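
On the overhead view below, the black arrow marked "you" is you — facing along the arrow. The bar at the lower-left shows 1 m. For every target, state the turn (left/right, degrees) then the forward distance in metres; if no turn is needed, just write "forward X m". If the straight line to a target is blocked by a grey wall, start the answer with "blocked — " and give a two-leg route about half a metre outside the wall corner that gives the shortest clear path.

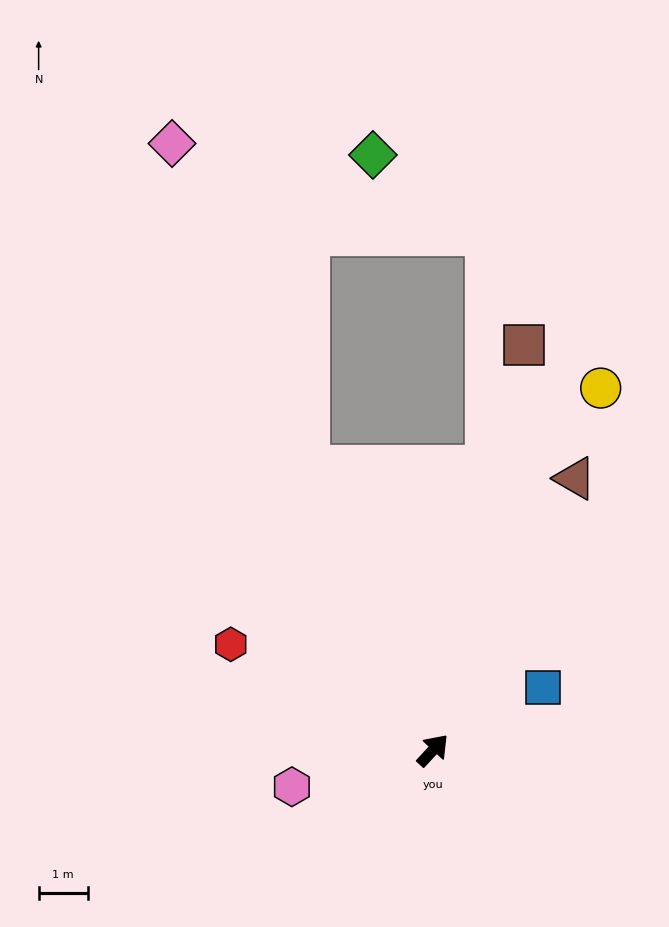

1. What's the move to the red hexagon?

turn left 105°, forward 4.6 m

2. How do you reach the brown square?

turn left 30°, forward 8.4 m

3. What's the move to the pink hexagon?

turn left 147°, forward 3.0 m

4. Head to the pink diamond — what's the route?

turn left 66°, forward 13.4 m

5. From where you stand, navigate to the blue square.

turn right 18°, forward 2.6 m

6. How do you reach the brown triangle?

turn left 15°, forward 6.2 m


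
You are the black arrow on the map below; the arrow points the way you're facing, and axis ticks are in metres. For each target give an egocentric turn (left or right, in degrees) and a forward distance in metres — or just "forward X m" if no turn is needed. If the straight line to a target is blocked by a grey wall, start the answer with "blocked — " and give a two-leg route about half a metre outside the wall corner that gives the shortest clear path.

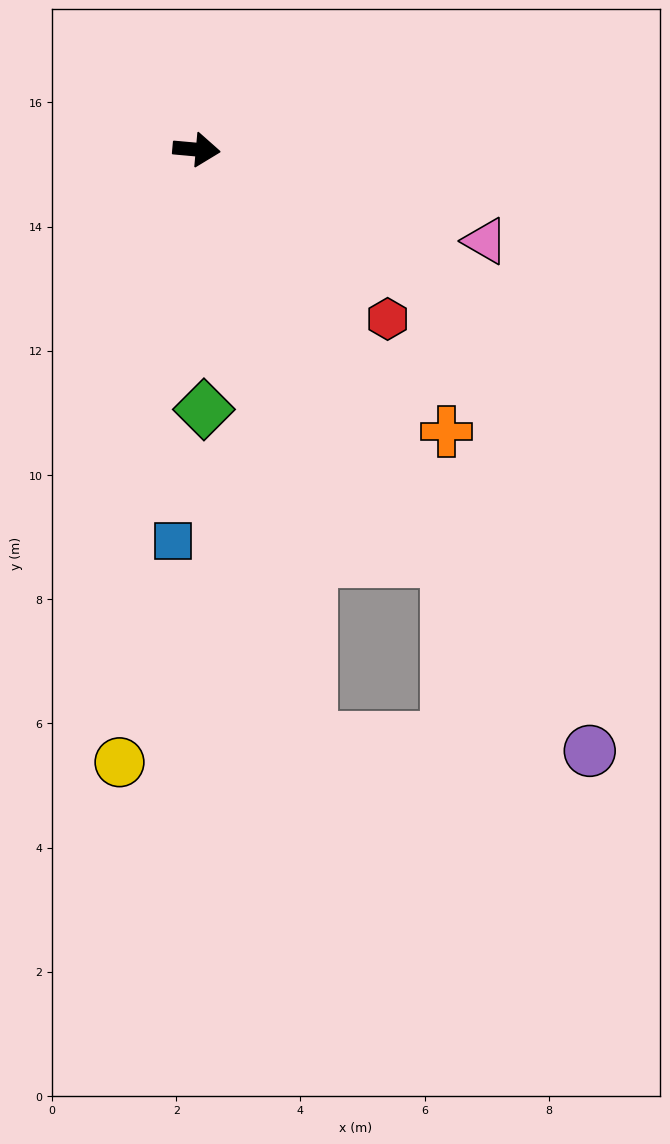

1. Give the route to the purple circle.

turn right 52°, forward 11.6 m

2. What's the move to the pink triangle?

turn right 12°, forward 4.9 m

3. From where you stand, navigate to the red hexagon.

turn right 36°, forward 4.1 m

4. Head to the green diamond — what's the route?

turn right 83°, forward 4.2 m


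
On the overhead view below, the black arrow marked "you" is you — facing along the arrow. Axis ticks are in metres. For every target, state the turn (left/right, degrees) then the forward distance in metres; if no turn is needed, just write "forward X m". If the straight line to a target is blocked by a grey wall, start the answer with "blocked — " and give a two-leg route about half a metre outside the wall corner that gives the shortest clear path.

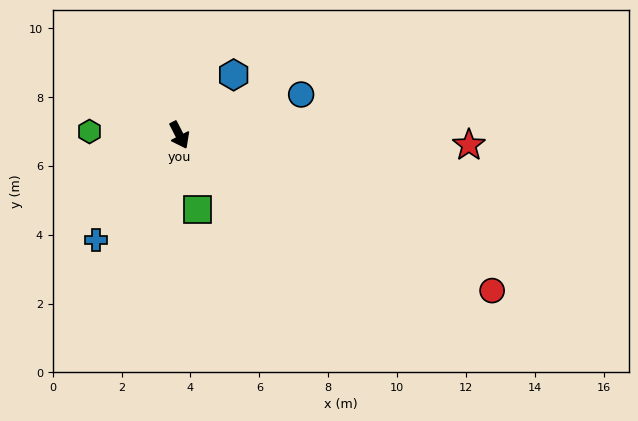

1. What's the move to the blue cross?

turn right 66°, forward 3.9 m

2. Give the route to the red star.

turn left 61°, forward 8.4 m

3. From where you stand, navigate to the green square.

turn right 13°, forward 2.2 m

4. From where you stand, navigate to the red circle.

turn left 36°, forward 10.1 m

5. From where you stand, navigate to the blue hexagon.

turn left 111°, forward 2.4 m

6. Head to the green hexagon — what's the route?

turn right 119°, forward 2.6 m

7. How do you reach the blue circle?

turn left 81°, forward 3.7 m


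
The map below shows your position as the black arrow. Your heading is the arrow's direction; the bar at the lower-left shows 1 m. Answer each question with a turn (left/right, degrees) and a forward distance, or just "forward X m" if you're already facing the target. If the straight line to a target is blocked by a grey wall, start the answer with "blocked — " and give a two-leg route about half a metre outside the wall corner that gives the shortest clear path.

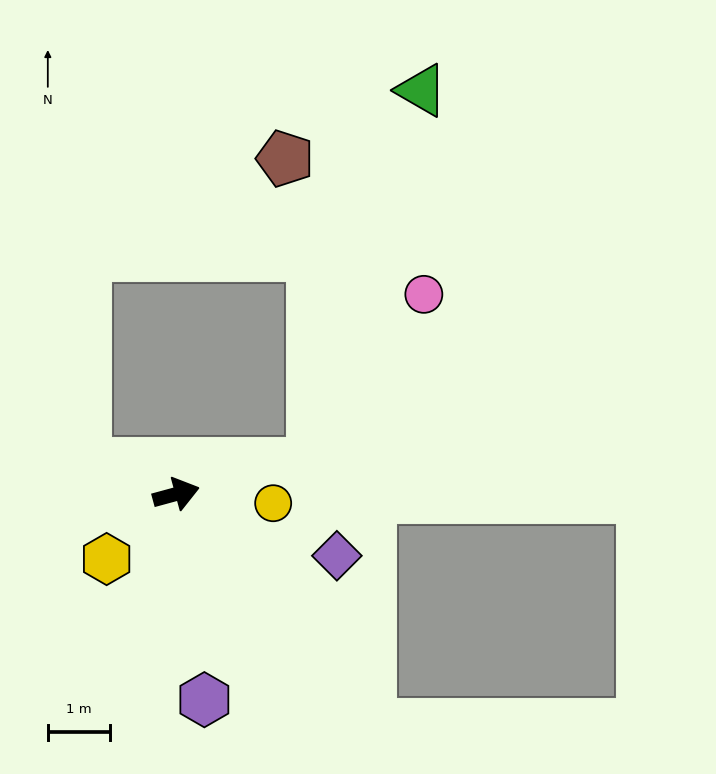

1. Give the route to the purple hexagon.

turn right 97°, forward 3.3 m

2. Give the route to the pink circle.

blocked — turn right 3°, forward 2.3 m, then turn left 45°, forward 3.3 m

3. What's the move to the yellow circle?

turn right 21°, forward 1.6 m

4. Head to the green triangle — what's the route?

blocked — turn right 3°, forward 2.3 m, then turn left 62°, forward 6.3 m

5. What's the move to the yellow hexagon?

turn right 152°, forward 1.5 m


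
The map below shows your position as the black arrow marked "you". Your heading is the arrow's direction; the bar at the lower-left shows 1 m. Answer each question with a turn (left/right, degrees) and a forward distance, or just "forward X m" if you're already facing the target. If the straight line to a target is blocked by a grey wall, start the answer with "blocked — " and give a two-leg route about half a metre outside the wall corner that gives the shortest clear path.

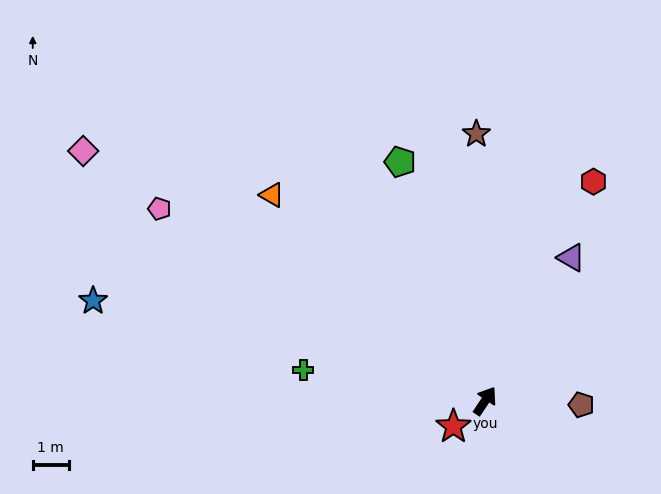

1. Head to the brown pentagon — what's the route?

turn right 59°, forward 2.7 m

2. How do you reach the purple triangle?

turn left 3°, forward 4.6 m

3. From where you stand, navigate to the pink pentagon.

turn left 93°, forward 10.5 m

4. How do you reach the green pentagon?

turn left 53°, forward 7.0 m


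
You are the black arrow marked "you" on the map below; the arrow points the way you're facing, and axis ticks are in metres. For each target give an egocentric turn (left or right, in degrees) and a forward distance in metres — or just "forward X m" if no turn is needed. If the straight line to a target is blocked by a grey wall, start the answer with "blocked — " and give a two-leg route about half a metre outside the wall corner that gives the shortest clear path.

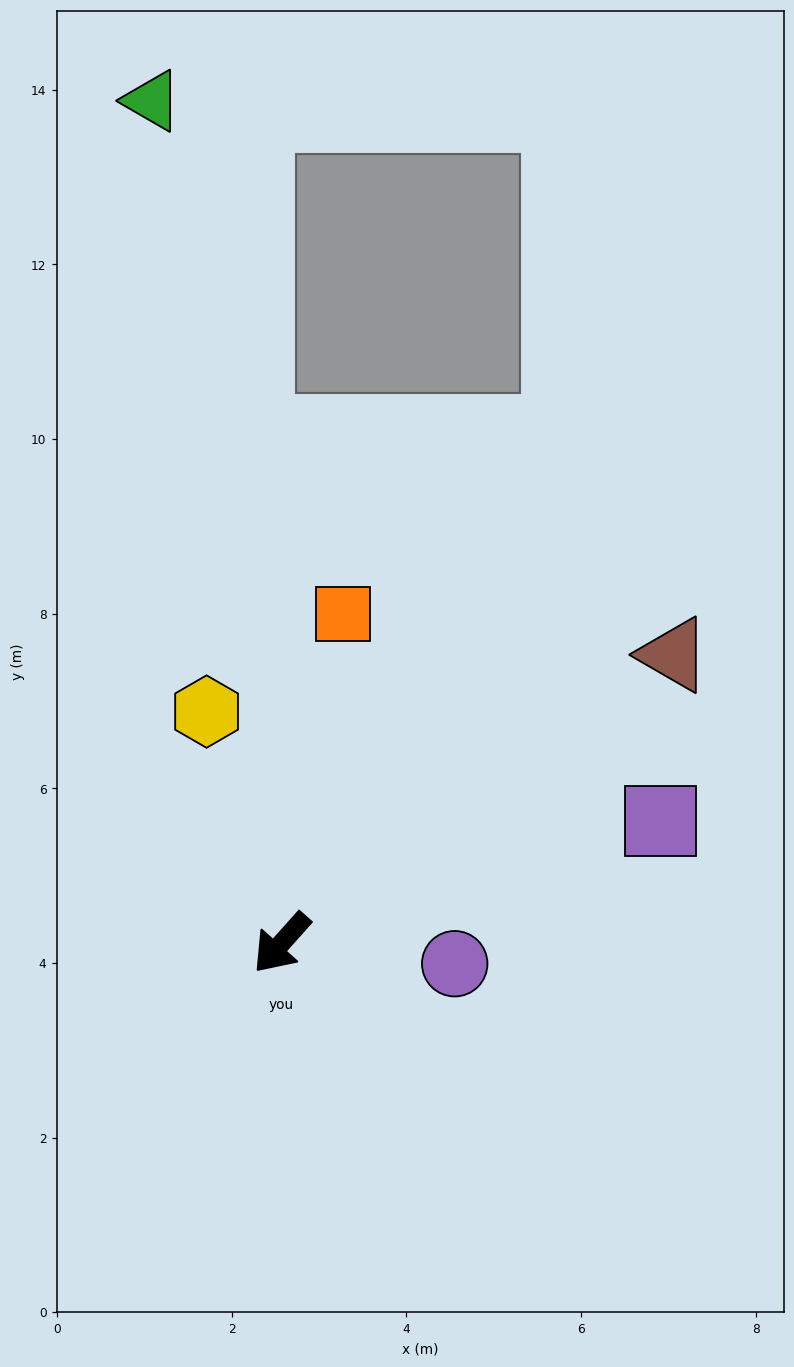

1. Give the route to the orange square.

turn right 149°, forward 3.8 m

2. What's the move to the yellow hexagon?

turn right 120°, forward 2.8 m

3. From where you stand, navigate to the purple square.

turn left 150°, forward 4.6 m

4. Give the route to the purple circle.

turn left 125°, forward 2.0 m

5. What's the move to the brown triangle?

turn left 168°, forward 5.6 m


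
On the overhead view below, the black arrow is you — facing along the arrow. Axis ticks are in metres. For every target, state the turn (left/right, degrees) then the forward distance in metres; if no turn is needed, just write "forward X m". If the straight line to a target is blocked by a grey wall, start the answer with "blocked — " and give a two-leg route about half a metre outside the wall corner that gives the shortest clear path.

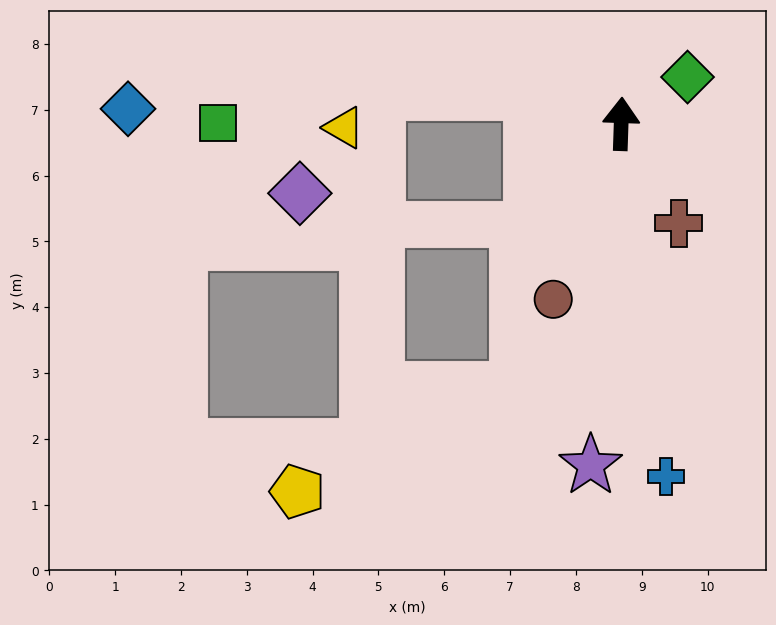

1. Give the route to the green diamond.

turn right 53°, forward 1.2 m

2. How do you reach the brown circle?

turn left 161°, forward 2.9 m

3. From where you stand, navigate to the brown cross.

turn right 148°, forward 1.7 m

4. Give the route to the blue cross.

turn right 171°, forward 5.4 m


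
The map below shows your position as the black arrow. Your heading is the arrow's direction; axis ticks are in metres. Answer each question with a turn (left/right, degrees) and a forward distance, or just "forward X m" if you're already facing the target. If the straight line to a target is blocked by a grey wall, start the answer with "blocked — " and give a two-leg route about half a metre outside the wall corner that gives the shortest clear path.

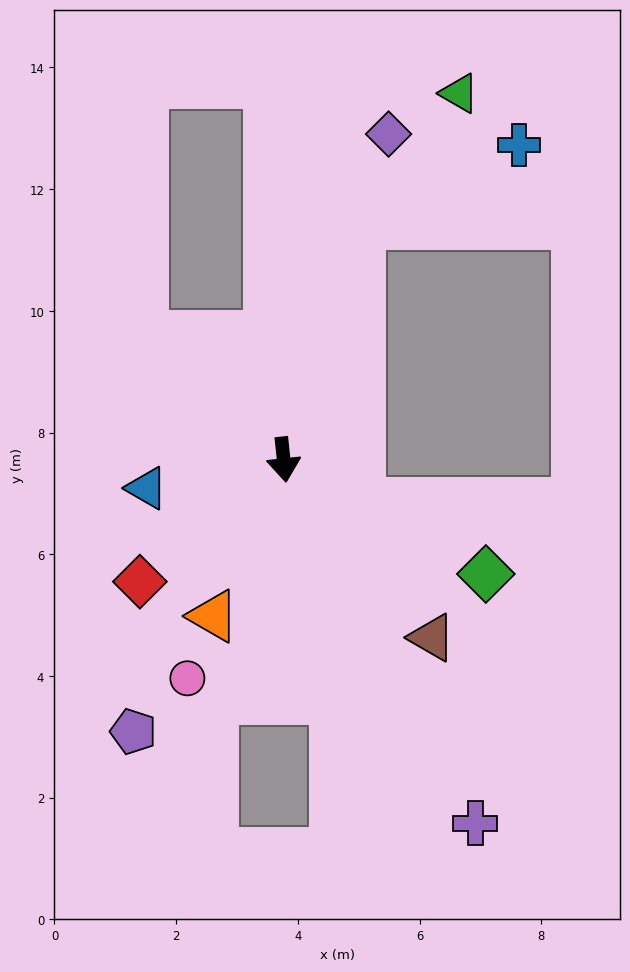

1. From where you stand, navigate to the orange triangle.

turn right 30°, forward 2.8 m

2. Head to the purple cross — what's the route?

turn left 22°, forward 6.7 m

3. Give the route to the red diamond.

turn right 56°, forward 3.1 m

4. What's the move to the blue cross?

blocked — turn left 156°, forward 4.1 m, then turn right 46°, forward 2.9 m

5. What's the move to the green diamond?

turn left 55°, forward 3.8 m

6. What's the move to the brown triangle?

turn left 34°, forward 3.8 m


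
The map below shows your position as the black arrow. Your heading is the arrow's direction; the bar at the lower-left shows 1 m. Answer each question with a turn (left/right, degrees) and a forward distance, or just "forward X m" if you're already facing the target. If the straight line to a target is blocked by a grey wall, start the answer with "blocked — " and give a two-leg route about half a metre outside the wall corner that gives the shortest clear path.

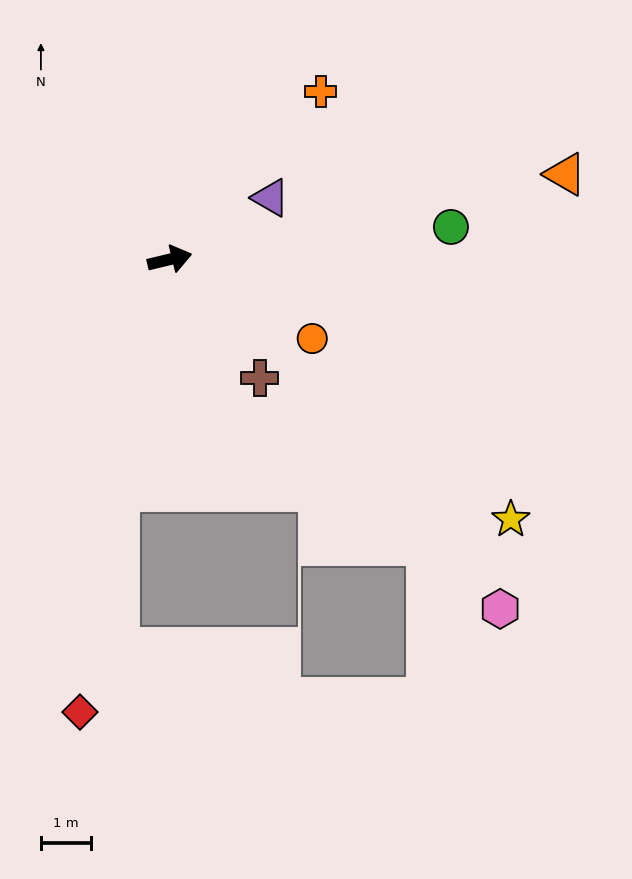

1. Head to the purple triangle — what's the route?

turn left 18°, forward 2.3 m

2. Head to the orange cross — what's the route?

turn left 35°, forward 4.5 m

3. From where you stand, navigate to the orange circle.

turn right 43°, forward 3.2 m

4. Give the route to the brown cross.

turn right 66°, forward 3.0 m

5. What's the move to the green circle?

turn right 7°, forward 5.6 m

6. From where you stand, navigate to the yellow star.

turn right 51°, forward 8.5 m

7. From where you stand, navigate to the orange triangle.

forward 8.0 m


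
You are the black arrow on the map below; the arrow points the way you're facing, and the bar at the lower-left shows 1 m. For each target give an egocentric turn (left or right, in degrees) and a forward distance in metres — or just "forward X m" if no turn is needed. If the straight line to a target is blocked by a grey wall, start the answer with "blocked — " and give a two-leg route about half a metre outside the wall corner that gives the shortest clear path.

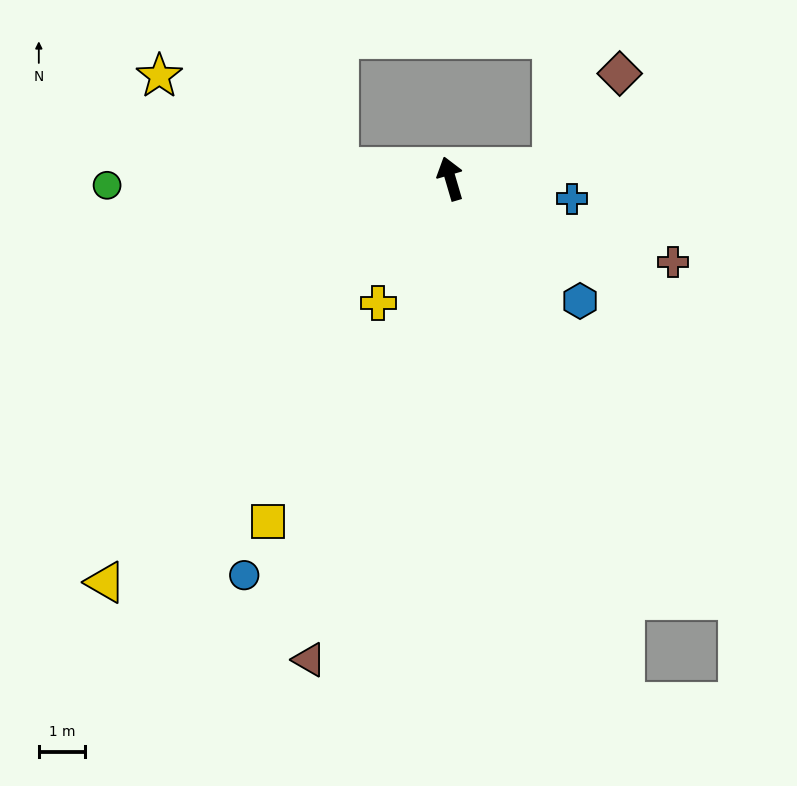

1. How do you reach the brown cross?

turn right 127°, forward 5.1 m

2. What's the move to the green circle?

turn left 75°, forward 7.4 m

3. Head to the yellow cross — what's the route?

turn left 133°, forward 3.1 m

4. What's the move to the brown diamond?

blocked — turn right 100°, forward 2.2 m, then turn left 48°, forward 2.5 m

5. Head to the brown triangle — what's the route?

turn left 147°, forward 10.8 m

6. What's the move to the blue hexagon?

turn right 150°, forward 3.8 m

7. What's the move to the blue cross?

turn right 116°, forward 2.7 m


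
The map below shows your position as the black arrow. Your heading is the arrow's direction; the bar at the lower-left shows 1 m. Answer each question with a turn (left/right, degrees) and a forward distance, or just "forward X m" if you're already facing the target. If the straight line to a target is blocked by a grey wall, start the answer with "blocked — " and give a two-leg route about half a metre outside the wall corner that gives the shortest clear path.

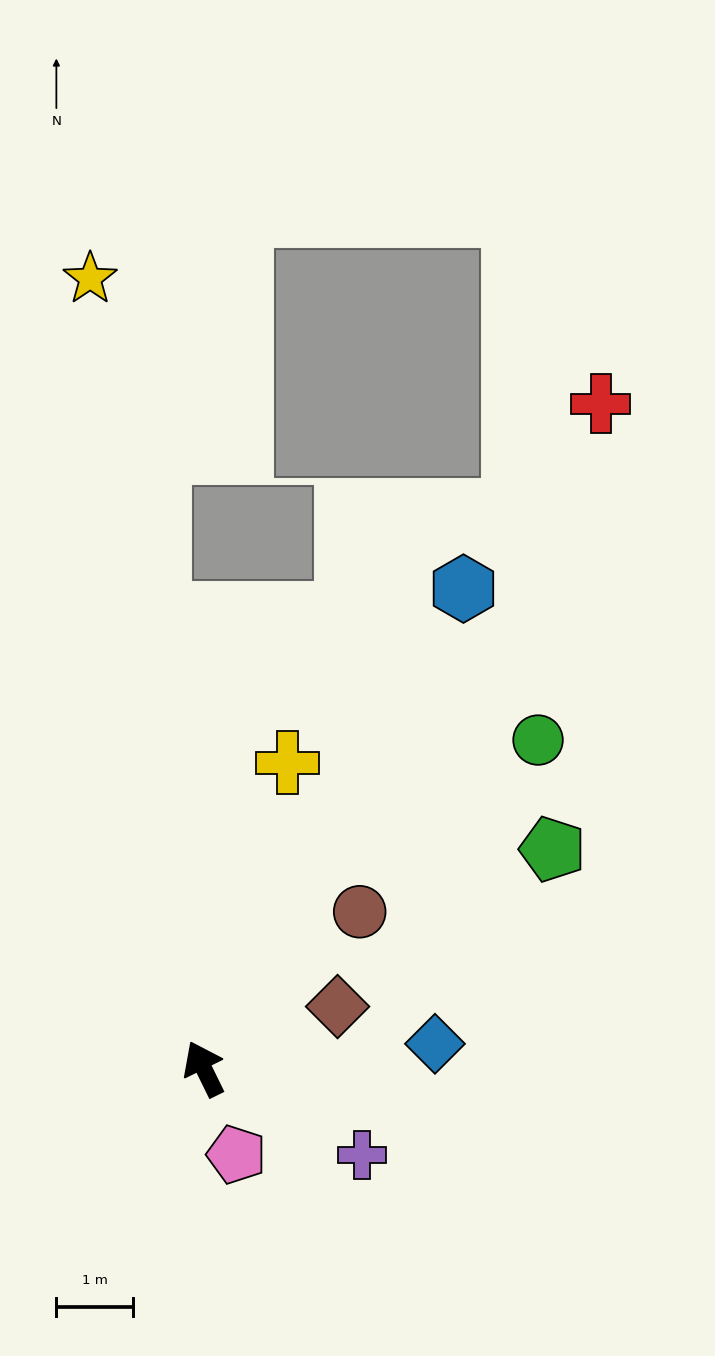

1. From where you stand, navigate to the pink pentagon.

turn left 175°, forward 1.2 m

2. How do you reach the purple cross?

turn right 145°, forward 2.4 m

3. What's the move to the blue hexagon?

turn right 55°, forward 7.2 m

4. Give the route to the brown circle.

turn right 71°, forward 2.9 m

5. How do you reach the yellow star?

turn right 18°, forward 10.5 m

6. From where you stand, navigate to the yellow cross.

turn right 41°, forward 4.2 m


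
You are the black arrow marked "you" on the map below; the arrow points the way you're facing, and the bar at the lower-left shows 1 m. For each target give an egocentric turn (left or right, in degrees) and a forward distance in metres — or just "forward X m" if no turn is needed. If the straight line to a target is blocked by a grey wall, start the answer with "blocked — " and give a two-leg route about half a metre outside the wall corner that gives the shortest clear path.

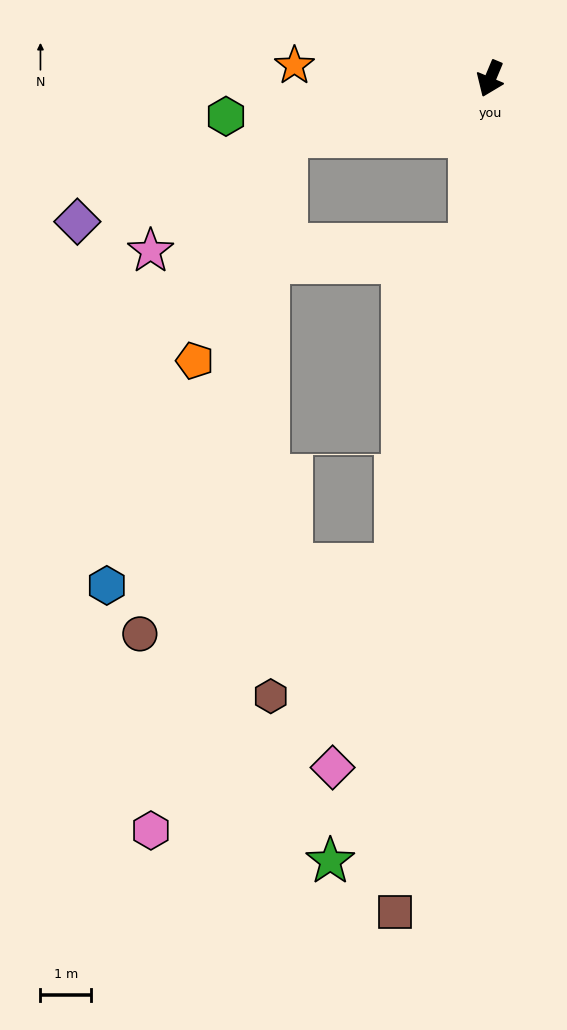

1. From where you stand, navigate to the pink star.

blocked — turn right 52°, forward 4.2 m, then turn left 25°, forward 3.5 m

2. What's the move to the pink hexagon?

blocked — turn right 52°, forward 4.2 m, then turn left 64°, forward 14.0 m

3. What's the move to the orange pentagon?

blocked — turn right 52°, forward 4.2 m, then turn left 53°, forward 4.8 m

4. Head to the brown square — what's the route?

turn left 16°, forward 16.6 m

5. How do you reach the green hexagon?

turn right 59°, forward 5.3 m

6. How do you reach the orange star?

turn right 71°, forward 3.9 m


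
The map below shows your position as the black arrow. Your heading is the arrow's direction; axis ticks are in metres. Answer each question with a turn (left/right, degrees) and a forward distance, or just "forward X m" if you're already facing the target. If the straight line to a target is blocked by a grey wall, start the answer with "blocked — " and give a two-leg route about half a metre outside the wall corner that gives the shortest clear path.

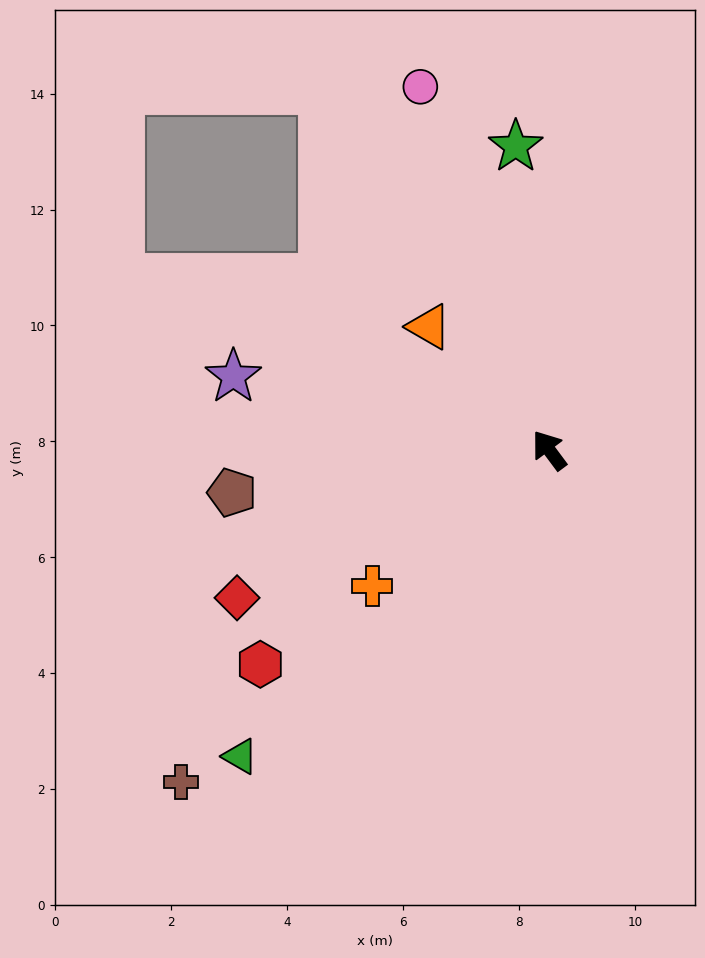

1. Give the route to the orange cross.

turn left 91°, forward 3.8 m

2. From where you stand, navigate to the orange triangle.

turn left 8°, forward 3.0 m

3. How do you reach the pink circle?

turn right 17°, forward 6.7 m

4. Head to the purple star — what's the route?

turn left 40°, forward 5.6 m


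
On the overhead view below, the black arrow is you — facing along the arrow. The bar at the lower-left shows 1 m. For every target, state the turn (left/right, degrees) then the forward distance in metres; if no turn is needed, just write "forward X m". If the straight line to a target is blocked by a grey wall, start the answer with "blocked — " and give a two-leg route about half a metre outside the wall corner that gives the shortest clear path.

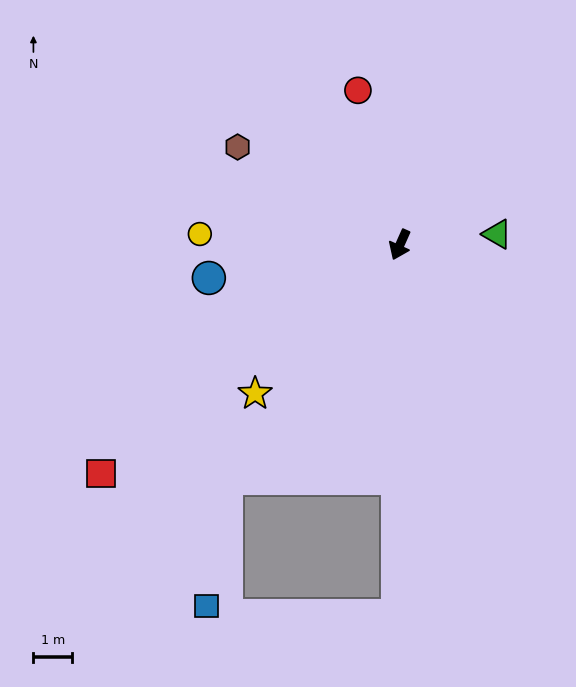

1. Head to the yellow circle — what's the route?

turn right 69°, forward 5.2 m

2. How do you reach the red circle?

turn right 141°, forward 4.1 m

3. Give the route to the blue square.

blocked — turn right 13°, forward 7.5 m, then turn left 28°, forward 3.3 m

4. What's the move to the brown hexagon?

turn right 97°, forward 4.9 m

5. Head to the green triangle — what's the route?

turn left 120°, forward 2.5 m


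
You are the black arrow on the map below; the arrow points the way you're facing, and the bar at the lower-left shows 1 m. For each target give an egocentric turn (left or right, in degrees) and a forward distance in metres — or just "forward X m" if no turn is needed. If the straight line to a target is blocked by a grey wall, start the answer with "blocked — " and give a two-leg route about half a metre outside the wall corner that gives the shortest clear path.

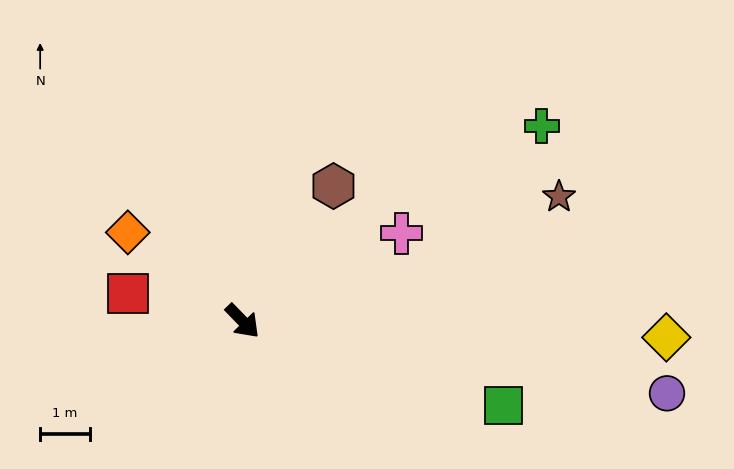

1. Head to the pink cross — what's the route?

turn left 75°, forward 3.7 m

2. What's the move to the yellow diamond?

turn left 44°, forward 8.6 m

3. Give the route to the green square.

turn left 28°, forward 5.5 m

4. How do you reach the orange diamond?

turn right 172°, forward 2.9 m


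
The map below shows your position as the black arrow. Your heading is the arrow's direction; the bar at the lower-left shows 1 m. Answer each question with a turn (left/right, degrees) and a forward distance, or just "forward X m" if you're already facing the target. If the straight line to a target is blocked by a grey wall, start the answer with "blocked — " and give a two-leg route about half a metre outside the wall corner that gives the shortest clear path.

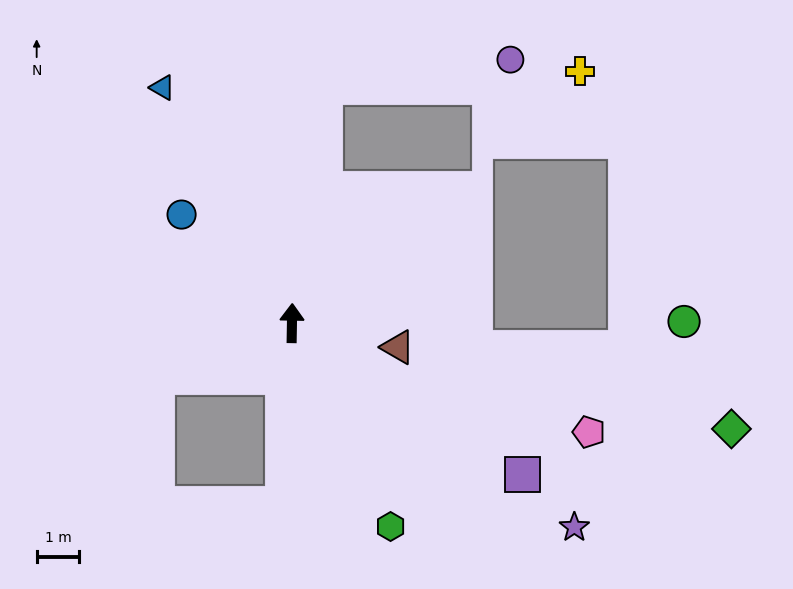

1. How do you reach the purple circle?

blocked — turn right 7°, forward 5.6 m, then turn right 74°, forward 4.4 m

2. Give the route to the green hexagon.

turn right 153°, forward 5.3 m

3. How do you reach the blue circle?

turn left 46°, forward 3.6 m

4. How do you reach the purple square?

turn right 122°, forward 6.5 m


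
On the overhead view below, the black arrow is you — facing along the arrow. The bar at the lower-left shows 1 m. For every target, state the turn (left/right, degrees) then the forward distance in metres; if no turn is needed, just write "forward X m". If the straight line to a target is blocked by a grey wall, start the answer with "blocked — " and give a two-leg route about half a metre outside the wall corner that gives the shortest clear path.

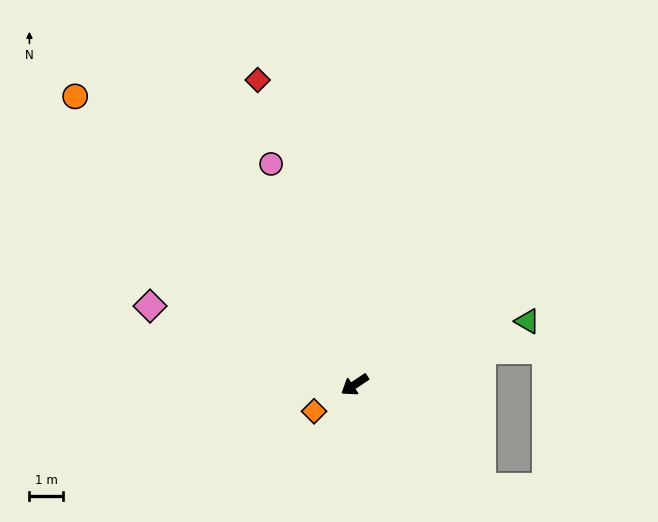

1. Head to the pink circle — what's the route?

turn right 103°, forward 7.1 m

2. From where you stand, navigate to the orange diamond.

forward 1.5 m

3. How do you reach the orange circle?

turn right 80°, forward 12.1 m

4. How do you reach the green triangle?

turn left 167°, forward 5.6 m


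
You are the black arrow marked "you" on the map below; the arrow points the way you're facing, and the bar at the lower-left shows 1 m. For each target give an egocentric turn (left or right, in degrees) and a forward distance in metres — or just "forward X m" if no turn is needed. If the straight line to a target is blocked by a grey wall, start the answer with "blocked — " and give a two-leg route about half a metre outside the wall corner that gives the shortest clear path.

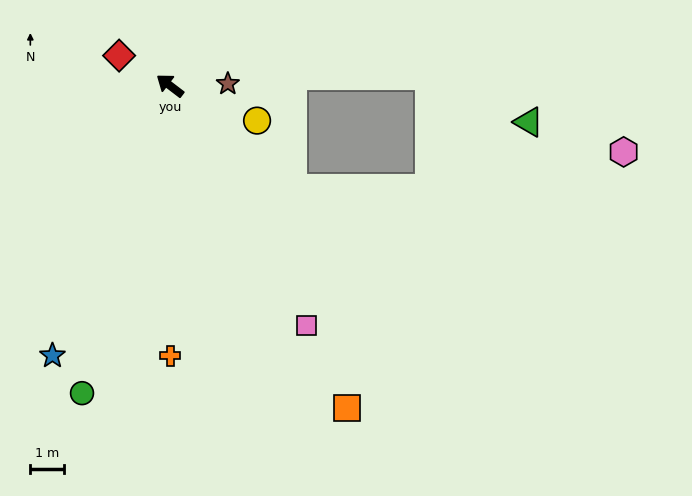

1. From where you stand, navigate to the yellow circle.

turn right 165°, forward 2.8 m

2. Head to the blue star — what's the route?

turn left 104°, forward 8.7 m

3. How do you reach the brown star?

turn right 141°, forward 1.7 m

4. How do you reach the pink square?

turn left 157°, forward 8.2 m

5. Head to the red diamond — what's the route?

turn left 7°, forward 1.7 m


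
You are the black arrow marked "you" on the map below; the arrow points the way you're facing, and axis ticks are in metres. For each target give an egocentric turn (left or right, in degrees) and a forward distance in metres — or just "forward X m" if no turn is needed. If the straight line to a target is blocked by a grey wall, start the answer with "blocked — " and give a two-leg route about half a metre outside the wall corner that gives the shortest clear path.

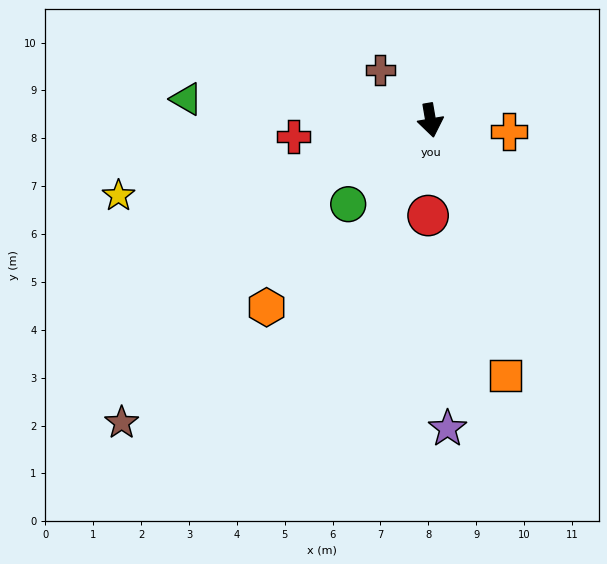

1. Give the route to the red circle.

turn right 11°, forward 2.0 m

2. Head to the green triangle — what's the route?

turn right 105°, forward 5.1 m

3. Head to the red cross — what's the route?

turn right 93°, forward 2.9 m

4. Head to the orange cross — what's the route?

turn left 72°, forward 1.7 m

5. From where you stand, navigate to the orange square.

turn left 7°, forward 5.6 m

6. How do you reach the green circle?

turn right 54°, forward 2.5 m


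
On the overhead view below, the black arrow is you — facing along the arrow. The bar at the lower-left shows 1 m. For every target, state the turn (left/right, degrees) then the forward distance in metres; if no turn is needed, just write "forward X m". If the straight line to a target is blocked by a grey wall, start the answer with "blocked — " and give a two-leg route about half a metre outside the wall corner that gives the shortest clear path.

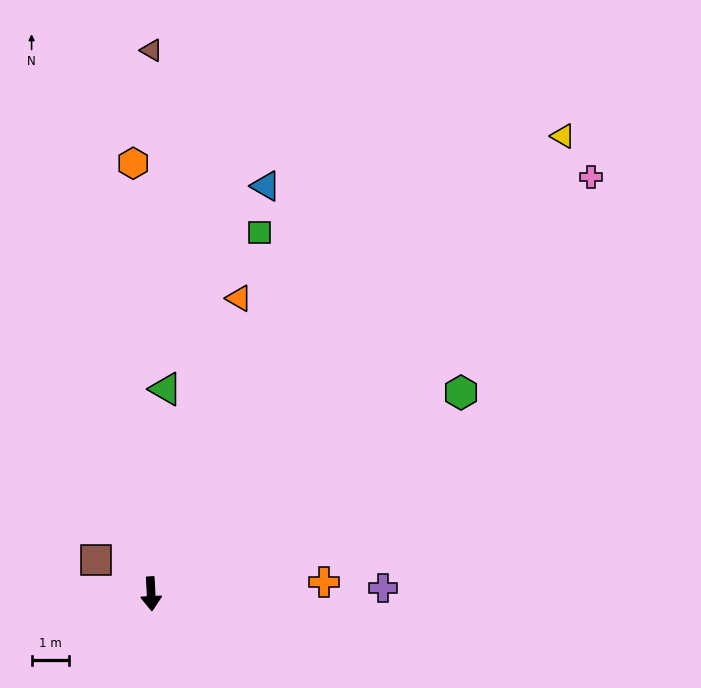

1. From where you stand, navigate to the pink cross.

turn left 131°, forward 16.4 m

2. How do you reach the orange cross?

turn left 91°, forward 4.7 m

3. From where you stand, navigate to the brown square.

turn right 125°, forward 1.8 m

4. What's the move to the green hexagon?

turn left 120°, forward 10.0 m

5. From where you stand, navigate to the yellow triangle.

turn left 135°, forward 16.7 m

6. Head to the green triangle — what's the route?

turn left 173°, forward 5.6 m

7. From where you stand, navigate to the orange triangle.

turn left 161°, forward 8.3 m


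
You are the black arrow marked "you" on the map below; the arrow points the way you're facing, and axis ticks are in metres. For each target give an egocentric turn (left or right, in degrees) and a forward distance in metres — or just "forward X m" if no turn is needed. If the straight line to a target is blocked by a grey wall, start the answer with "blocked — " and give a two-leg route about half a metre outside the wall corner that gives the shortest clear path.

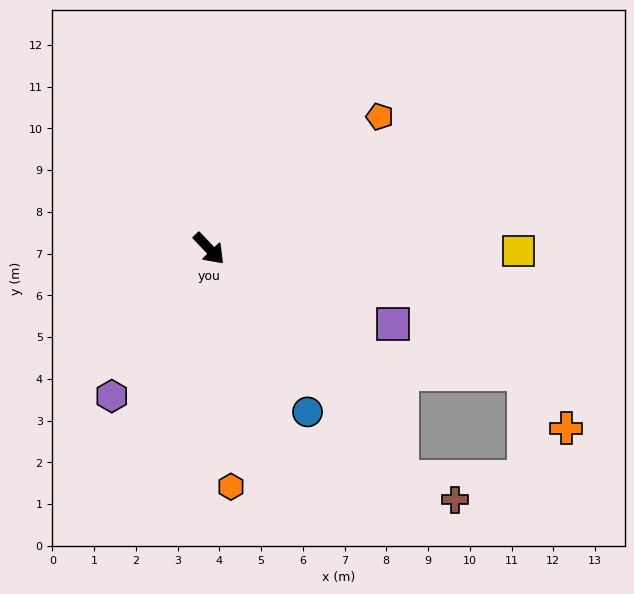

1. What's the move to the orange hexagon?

turn right 38°, forward 5.7 m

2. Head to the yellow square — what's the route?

turn left 46°, forward 7.4 m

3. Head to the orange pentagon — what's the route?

turn left 84°, forward 5.2 m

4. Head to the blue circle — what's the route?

turn right 12°, forward 4.6 m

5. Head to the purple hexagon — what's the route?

turn right 77°, forward 4.2 m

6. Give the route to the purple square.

turn left 24°, forward 4.8 m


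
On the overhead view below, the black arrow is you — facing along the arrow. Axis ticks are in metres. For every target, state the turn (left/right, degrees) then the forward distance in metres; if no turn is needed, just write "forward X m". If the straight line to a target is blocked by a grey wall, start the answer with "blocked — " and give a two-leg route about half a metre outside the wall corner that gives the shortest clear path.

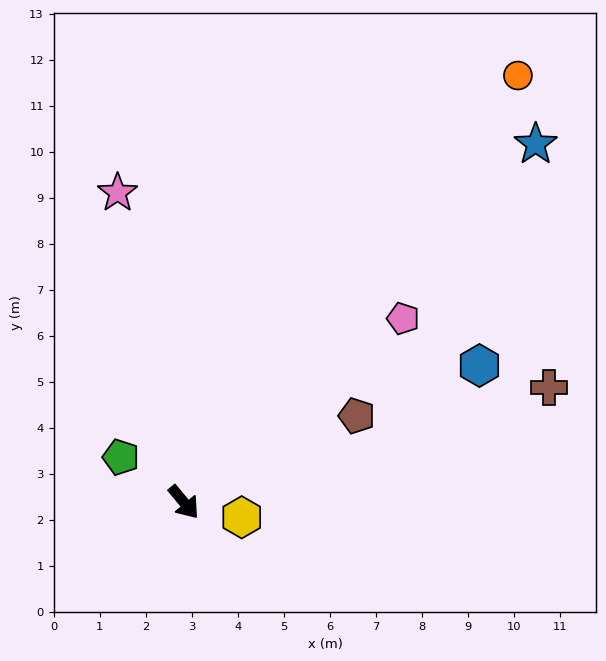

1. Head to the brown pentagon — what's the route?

turn left 77°, forward 4.2 m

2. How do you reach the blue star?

turn left 96°, forward 10.9 m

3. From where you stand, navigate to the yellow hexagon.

turn left 36°, forward 1.3 m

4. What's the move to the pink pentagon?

turn left 90°, forward 6.2 m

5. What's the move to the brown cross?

turn left 68°, forward 8.3 m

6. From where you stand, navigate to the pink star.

turn left 152°, forward 6.9 m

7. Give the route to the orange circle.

turn left 102°, forward 11.8 m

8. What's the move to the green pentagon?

turn right 165°, forward 1.7 m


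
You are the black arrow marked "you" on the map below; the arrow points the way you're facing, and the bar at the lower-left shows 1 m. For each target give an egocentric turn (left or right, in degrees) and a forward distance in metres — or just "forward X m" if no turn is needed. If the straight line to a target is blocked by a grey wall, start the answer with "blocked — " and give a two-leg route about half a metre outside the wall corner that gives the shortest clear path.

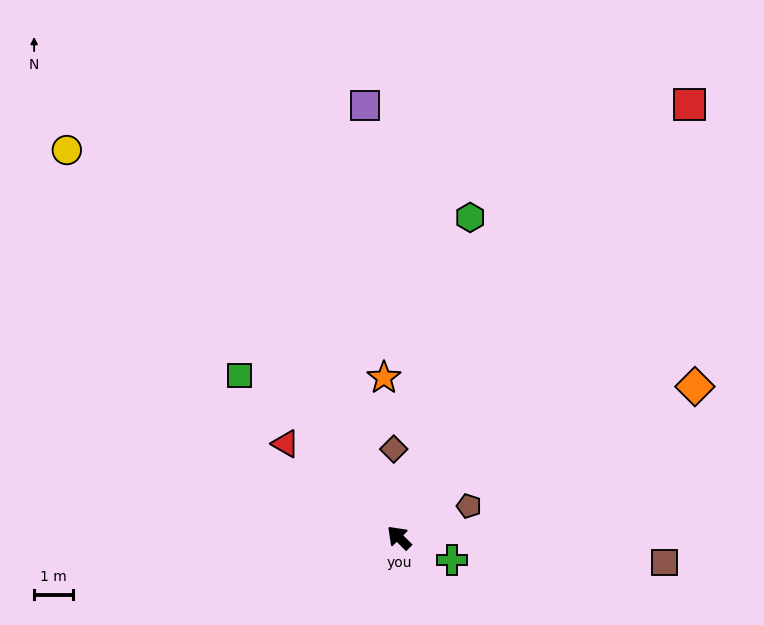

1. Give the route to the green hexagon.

turn right 58°, forward 8.5 m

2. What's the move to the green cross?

turn right 158°, forward 1.5 m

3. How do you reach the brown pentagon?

turn right 111°, forward 2.0 m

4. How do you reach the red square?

turn right 79°, forward 13.6 m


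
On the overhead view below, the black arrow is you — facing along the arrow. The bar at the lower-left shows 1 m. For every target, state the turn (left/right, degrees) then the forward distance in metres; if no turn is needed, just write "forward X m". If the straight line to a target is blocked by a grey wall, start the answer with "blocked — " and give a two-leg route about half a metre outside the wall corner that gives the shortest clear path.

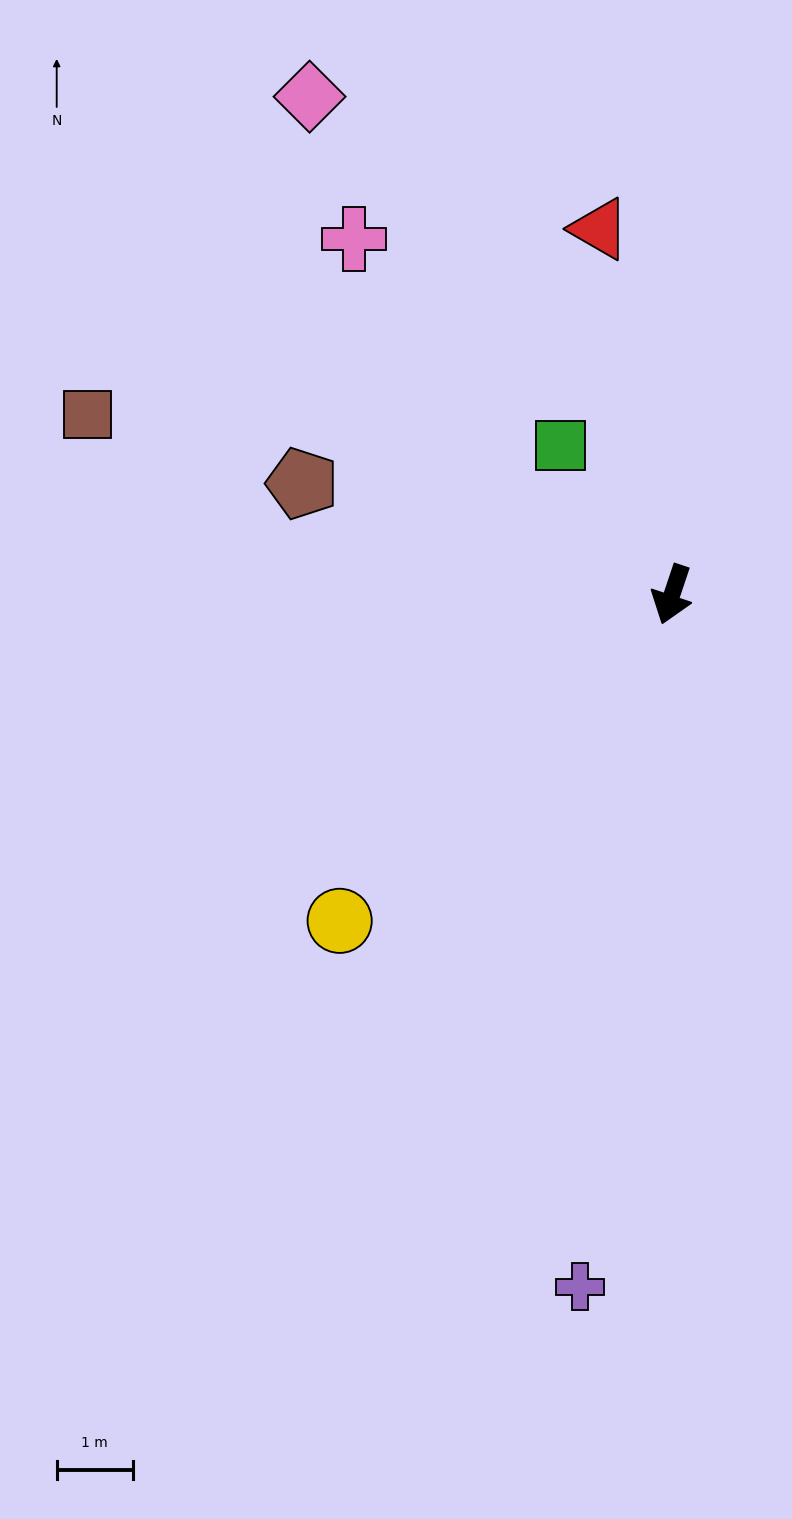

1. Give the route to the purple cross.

turn left 11°, forward 9.2 m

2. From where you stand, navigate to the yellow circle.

turn right 27°, forward 6.1 m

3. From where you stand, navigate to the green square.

turn right 125°, forward 2.4 m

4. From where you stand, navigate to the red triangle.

turn right 150°, forward 4.9 m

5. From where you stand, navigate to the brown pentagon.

turn right 88°, forward 5.1 m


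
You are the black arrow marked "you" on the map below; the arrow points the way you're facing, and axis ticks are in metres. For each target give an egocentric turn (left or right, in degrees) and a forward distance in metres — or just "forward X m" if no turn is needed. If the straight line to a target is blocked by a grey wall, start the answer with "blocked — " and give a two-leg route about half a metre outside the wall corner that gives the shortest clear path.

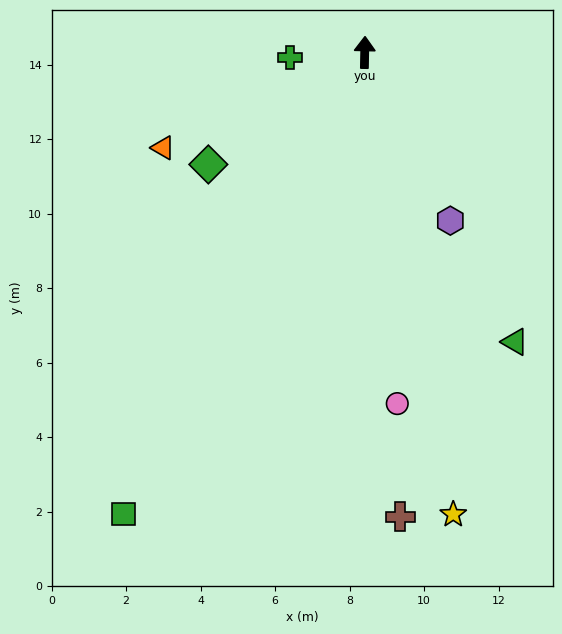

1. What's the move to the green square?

turn left 154°, forward 14.0 m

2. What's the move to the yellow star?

turn right 168°, forward 12.6 m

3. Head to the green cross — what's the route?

turn left 95°, forward 2.0 m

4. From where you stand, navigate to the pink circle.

turn right 174°, forward 9.5 m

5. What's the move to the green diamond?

turn left 127°, forward 5.2 m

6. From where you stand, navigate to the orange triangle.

turn left 116°, forward 6.0 m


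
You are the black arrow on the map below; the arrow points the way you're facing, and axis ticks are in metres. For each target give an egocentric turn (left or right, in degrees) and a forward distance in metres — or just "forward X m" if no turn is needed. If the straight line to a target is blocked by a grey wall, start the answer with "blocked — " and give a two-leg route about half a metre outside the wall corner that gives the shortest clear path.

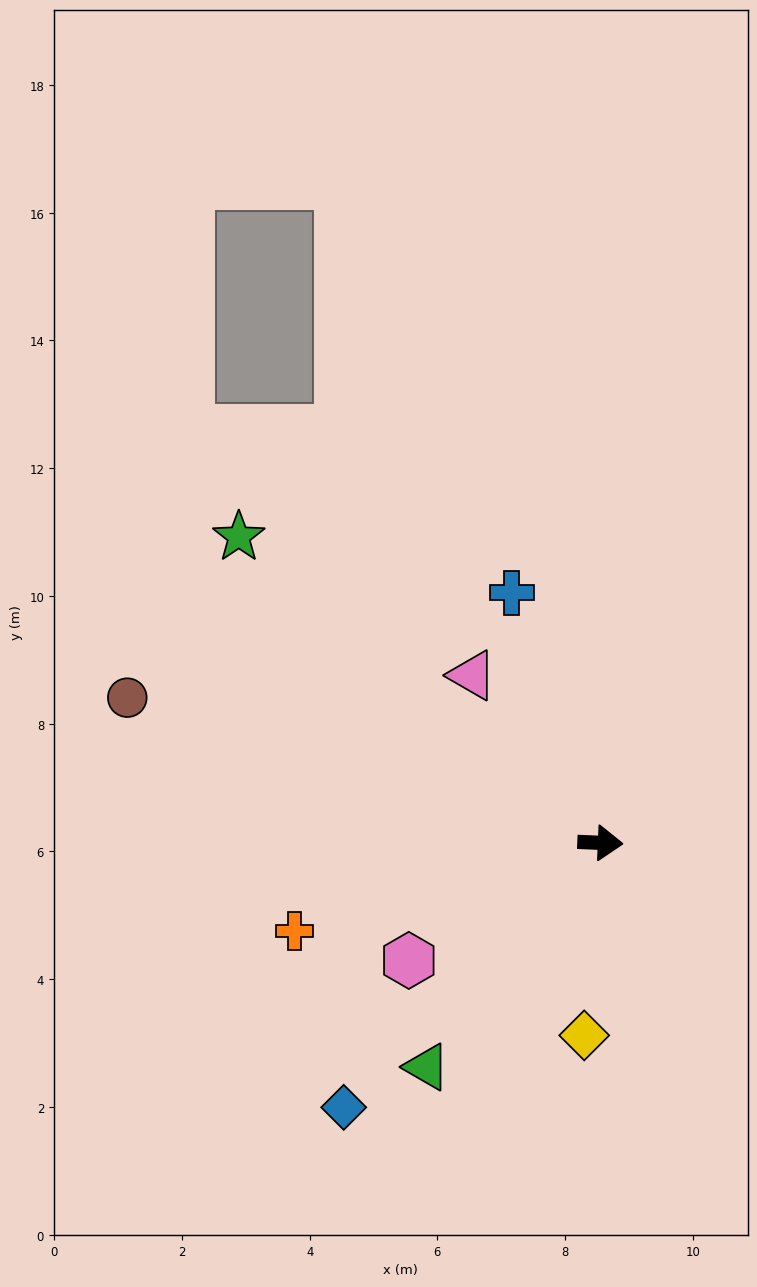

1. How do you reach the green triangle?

turn right 125°, forward 4.4 m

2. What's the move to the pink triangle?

turn left 130°, forward 3.3 m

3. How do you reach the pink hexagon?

turn right 146°, forward 3.5 m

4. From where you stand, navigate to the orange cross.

turn right 161°, forward 5.0 m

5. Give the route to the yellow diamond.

turn right 92°, forward 3.0 m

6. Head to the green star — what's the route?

turn left 142°, forward 7.4 m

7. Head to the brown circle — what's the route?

turn left 165°, forward 7.7 m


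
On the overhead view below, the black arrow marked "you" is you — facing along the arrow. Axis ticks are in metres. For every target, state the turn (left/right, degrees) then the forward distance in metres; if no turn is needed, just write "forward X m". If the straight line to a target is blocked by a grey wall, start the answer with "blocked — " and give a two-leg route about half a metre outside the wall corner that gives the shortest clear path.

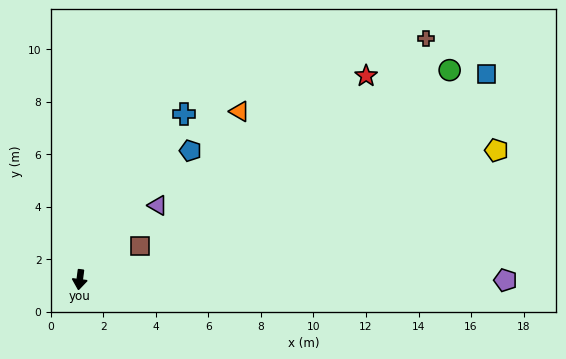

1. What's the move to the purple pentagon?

turn left 97°, forward 16.2 m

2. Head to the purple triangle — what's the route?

turn left 141°, forward 4.1 m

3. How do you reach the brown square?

turn left 126°, forward 2.6 m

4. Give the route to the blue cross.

turn left 155°, forward 7.4 m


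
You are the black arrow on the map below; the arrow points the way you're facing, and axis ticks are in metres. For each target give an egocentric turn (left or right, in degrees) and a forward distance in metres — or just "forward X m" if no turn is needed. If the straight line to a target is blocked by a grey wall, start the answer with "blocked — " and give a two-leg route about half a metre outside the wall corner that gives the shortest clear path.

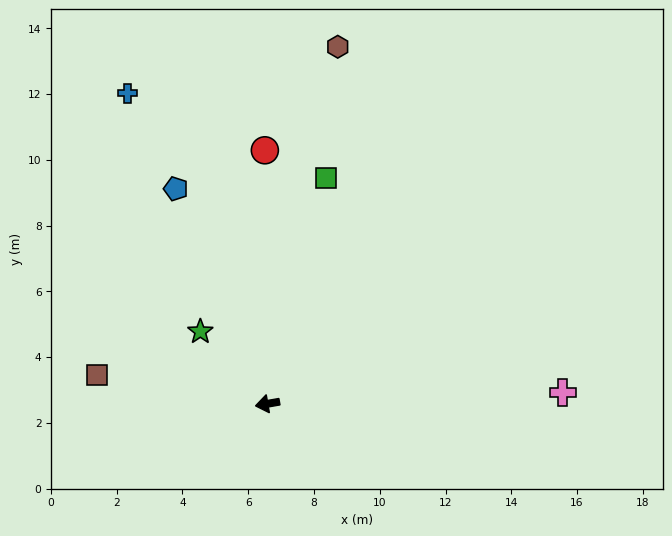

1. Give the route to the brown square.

turn right 20°, forward 5.3 m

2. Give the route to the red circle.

turn right 99°, forward 7.7 m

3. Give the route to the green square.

turn right 114°, forward 7.1 m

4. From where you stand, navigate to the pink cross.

turn left 172°, forward 9.0 m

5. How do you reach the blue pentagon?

turn right 77°, forward 7.1 m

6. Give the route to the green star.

turn right 57°, forward 3.0 m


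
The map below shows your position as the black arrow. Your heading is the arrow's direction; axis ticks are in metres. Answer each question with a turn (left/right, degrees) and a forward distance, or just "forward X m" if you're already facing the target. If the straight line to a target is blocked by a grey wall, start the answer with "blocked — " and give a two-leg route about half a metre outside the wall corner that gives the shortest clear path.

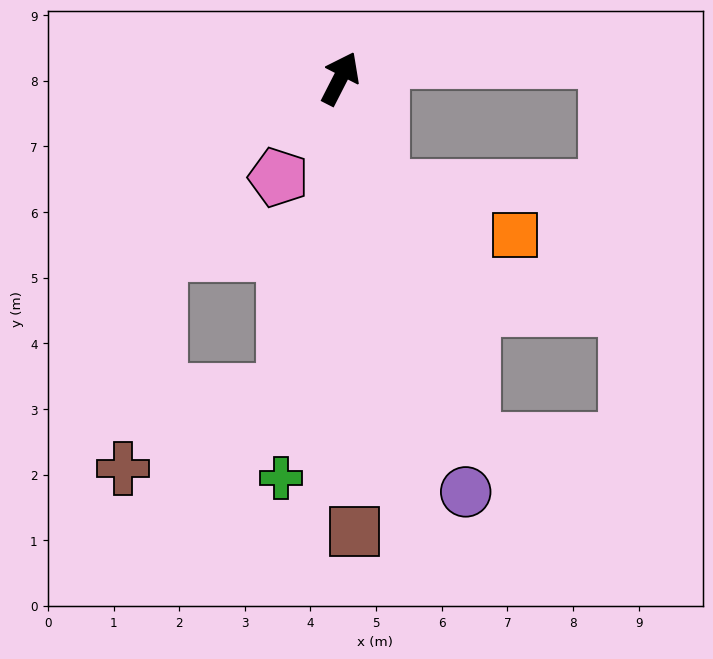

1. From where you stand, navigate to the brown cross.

blocked — turn right 163°, forward 4.8 m, then turn right 54°, forward 2.7 m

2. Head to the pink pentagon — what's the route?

turn left 175°, forward 1.8 m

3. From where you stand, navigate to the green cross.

turn right 161°, forward 6.2 m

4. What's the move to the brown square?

turn right 151°, forward 6.9 m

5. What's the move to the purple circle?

turn right 136°, forward 6.6 m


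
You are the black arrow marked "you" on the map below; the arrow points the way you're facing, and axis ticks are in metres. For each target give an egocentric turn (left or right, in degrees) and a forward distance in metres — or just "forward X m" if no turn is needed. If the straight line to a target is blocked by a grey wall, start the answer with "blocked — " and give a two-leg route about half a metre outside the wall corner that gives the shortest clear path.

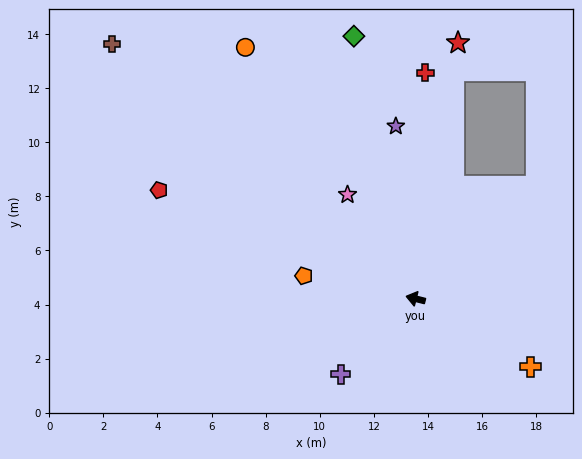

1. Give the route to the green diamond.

turn right 63°, forward 10.0 m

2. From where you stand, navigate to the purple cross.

turn left 59°, forward 3.9 m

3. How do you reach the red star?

turn right 85°, forward 9.6 m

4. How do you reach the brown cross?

turn right 26°, forward 14.7 m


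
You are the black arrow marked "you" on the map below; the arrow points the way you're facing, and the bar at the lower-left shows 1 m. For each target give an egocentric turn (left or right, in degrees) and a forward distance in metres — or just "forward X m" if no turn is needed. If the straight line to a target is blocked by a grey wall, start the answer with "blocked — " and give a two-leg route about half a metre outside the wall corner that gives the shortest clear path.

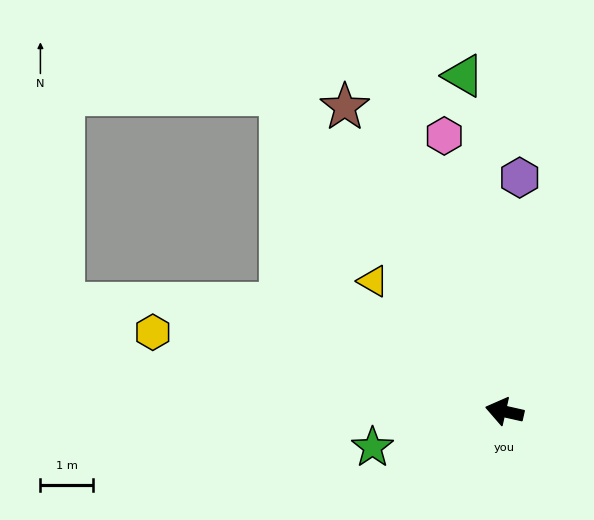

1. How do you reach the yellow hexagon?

forward 6.9 m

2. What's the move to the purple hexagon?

turn right 81°, forward 4.5 m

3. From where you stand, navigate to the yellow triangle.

turn right 32°, forward 3.6 m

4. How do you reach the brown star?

turn right 50°, forward 6.6 m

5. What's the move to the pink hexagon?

turn right 65°, forward 5.4 m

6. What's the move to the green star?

turn left 28°, forward 2.6 m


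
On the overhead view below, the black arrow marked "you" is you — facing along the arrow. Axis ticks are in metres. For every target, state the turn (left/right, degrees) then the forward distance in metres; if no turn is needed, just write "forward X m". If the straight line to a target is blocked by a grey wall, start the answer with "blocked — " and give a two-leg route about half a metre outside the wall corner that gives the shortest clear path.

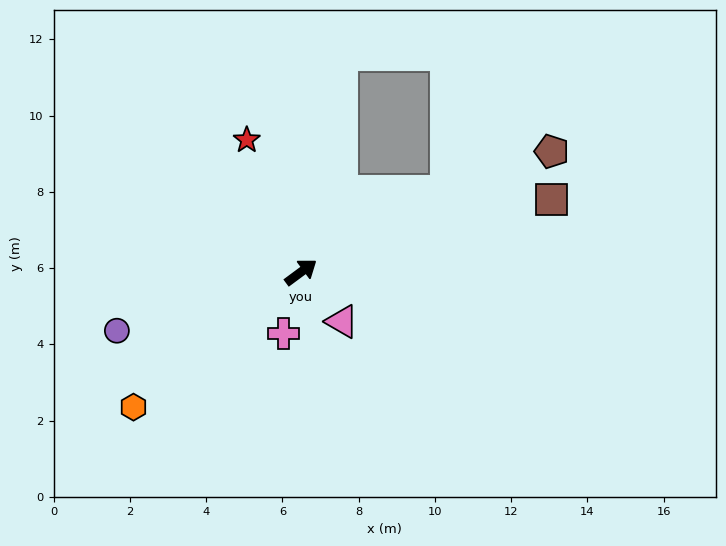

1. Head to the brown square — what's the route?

turn right 20°, forward 6.8 m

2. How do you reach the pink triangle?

turn right 87°, forward 1.7 m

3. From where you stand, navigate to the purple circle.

turn left 161°, forward 5.1 m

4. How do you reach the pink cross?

turn right 142°, forward 1.7 m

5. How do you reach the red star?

turn left 76°, forward 3.7 m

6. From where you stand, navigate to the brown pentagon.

turn right 11°, forward 7.3 m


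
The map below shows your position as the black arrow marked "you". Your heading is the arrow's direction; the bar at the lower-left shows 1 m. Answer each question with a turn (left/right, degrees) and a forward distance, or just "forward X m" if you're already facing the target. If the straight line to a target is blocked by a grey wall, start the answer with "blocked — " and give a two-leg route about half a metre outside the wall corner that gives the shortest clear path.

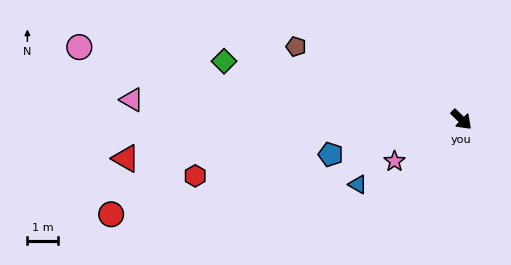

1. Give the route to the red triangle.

turn right 129°, forward 11.0 m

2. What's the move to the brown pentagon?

turn right 159°, forward 5.9 m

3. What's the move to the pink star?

turn right 104°, forward 2.6 m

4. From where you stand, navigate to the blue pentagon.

turn right 121°, forward 4.4 m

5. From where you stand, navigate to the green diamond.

turn right 149°, forward 8.0 m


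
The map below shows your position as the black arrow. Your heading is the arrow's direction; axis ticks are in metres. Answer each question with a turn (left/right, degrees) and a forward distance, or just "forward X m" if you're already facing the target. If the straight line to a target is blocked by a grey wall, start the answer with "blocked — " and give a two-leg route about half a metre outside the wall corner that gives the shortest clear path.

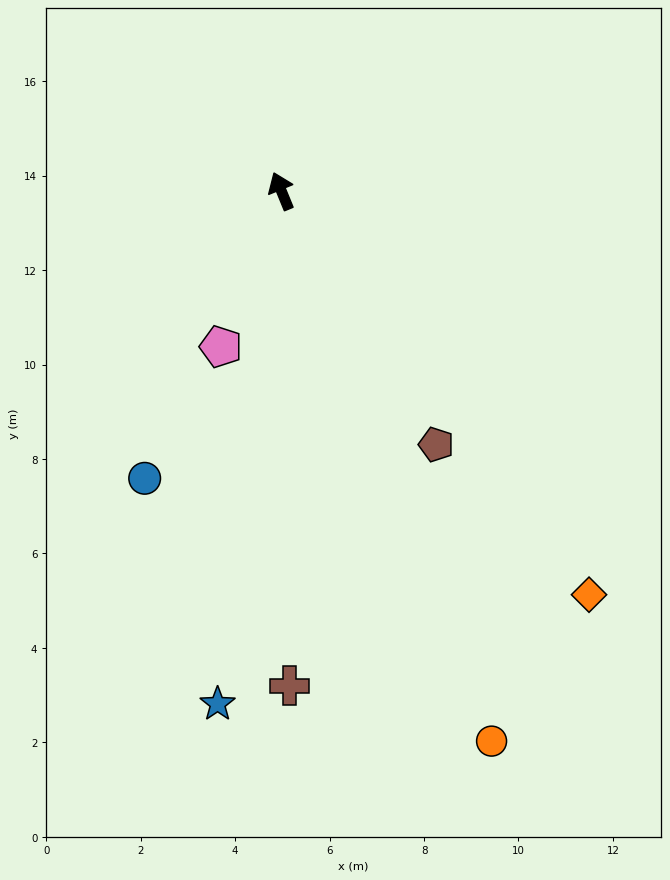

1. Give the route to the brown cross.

turn left 159°, forward 10.5 m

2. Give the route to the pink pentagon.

turn left 136°, forward 3.5 m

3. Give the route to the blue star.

turn left 151°, forward 10.9 m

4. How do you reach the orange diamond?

turn right 165°, forward 10.7 m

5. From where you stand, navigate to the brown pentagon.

turn right 171°, forward 6.3 m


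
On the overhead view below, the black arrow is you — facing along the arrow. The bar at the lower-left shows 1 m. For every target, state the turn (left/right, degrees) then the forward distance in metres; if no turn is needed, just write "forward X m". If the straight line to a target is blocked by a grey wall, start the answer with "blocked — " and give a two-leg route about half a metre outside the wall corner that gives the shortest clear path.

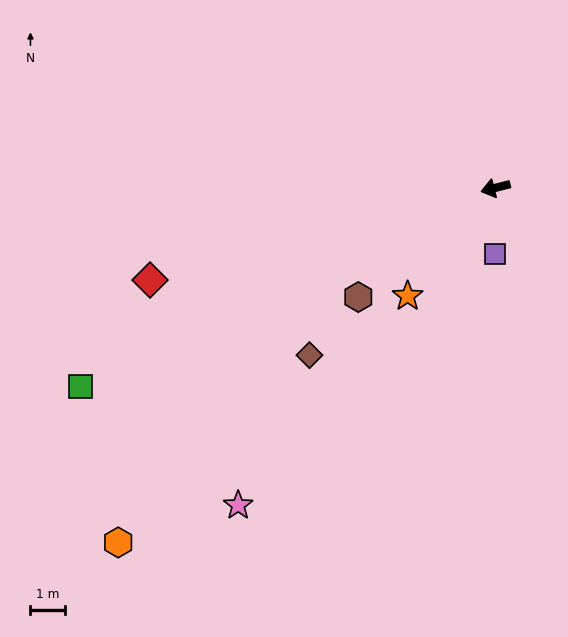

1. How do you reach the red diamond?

forward 10.3 m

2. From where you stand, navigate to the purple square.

turn left 75°, forward 1.9 m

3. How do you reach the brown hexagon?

turn left 24°, forward 5.1 m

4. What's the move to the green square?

turn left 11°, forward 13.3 m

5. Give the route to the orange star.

turn left 37°, forward 4.0 m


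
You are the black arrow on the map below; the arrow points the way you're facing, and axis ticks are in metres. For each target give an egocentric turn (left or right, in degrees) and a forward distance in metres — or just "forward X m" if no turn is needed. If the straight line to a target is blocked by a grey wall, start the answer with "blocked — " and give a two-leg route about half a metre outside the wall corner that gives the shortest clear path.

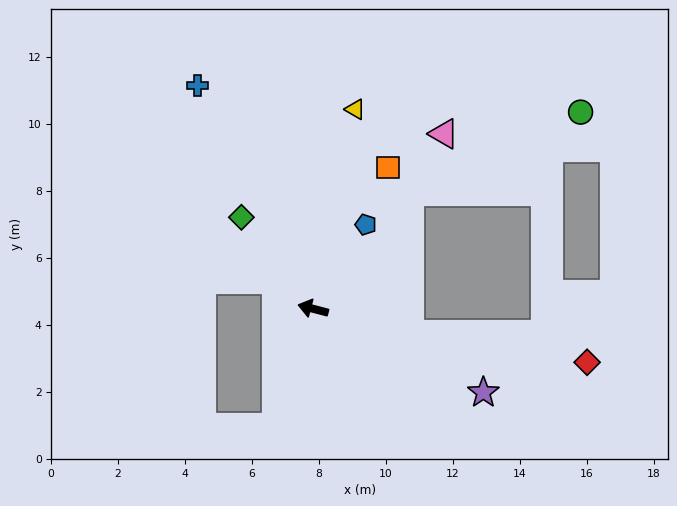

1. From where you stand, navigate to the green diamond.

turn right 37°, forward 3.5 m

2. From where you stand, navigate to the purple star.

turn left 168°, forward 5.7 m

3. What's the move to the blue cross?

turn right 48°, forward 7.5 m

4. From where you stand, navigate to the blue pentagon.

turn right 107°, forward 3.0 m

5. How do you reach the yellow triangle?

turn right 87°, forward 6.1 m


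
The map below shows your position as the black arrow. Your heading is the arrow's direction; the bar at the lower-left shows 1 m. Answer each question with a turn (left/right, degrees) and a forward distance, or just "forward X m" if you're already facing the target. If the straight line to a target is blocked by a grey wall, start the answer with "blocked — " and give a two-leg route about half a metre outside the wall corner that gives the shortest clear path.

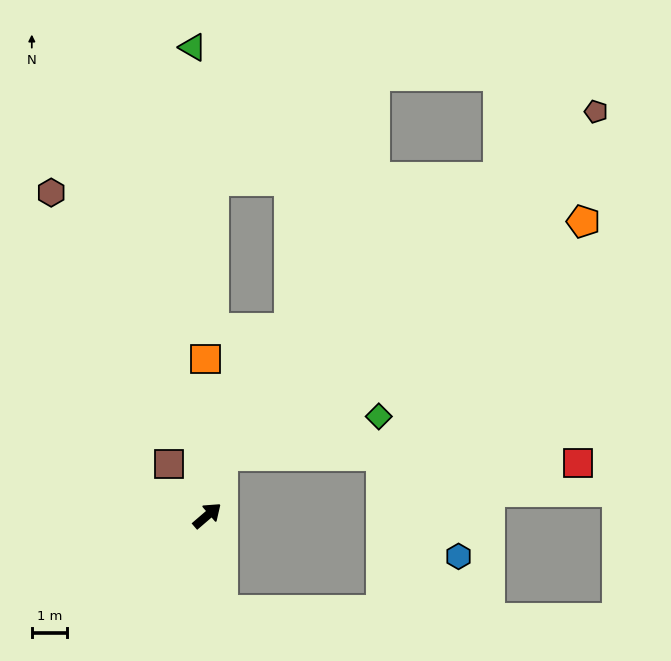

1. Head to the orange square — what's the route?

turn left 50°, forward 4.4 m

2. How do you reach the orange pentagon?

blocked — turn left 34°, forward 1.7 m, then turn right 42°, forward 12.1 m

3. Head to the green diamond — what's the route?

blocked — turn left 34°, forward 1.7 m, then turn right 60°, forward 4.5 m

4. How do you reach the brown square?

turn left 86°, forward 1.8 m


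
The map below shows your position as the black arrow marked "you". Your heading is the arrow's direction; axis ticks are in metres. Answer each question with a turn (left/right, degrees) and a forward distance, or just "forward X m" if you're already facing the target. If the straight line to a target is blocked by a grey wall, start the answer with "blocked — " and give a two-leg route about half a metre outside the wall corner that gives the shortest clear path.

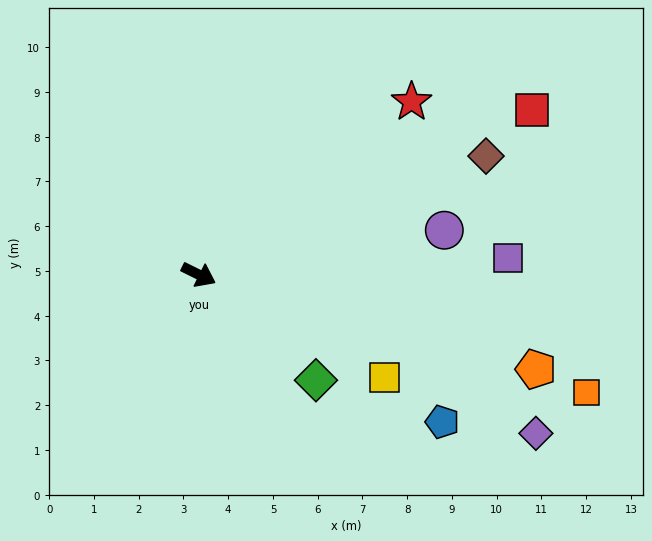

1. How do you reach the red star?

turn left 65°, forward 6.1 m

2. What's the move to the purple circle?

turn left 37°, forward 5.6 m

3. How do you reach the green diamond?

turn right 16°, forward 3.5 m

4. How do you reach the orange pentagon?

turn left 11°, forward 7.8 m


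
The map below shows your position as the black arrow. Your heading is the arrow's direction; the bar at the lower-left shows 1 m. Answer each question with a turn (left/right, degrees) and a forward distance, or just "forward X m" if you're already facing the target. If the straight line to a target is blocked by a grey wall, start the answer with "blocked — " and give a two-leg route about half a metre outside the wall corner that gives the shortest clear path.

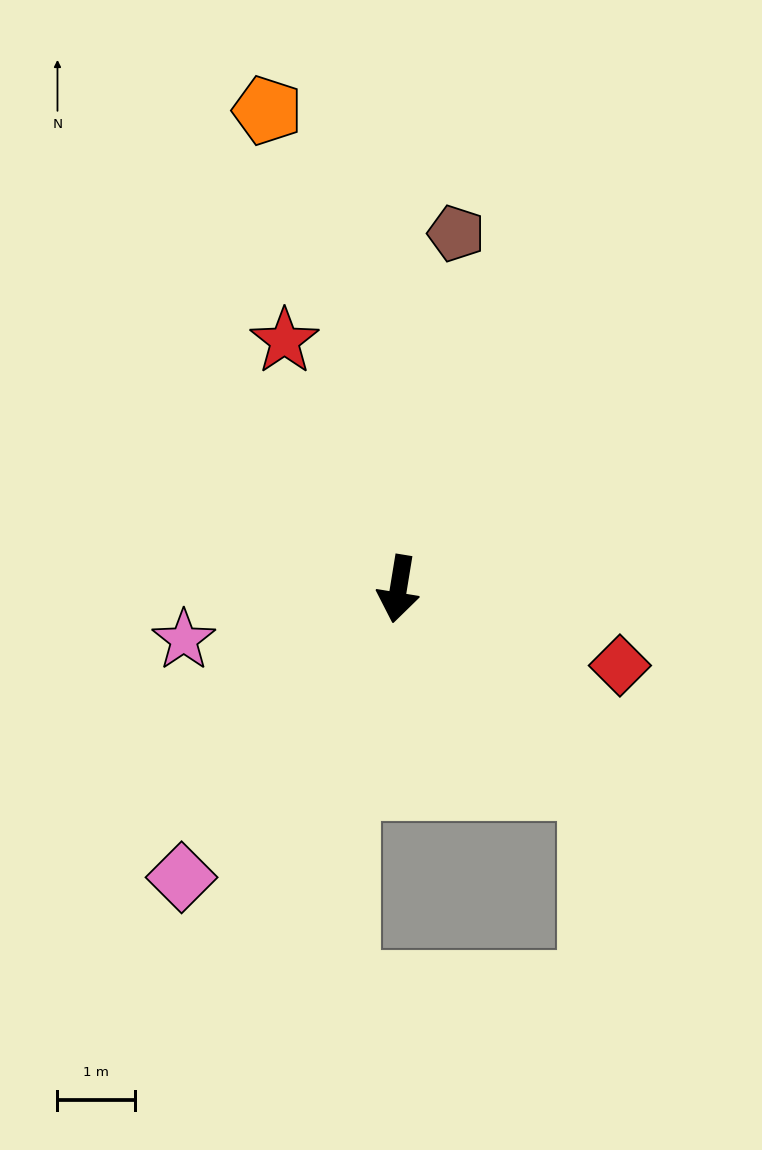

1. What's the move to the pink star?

turn right 67°, forward 2.8 m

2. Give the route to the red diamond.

turn left 80°, forward 3.0 m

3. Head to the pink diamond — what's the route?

turn right 28°, forward 4.6 m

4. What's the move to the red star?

turn right 146°, forward 3.5 m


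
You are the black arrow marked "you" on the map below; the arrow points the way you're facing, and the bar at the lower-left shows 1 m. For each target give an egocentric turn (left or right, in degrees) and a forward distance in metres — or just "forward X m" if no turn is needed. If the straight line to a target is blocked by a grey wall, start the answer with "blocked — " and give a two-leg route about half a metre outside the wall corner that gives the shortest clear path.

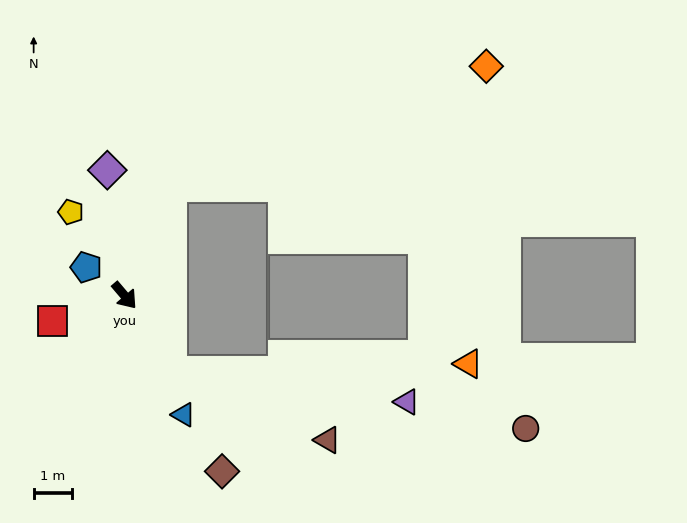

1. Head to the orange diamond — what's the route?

blocked — turn left 117°, forward 3.1 m, then turn right 47°, forward 8.7 m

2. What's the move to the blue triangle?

turn right 14°, forward 3.4 m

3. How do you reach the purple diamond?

turn left 147°, forward 3.3 m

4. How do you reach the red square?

turn right 111°, forward 2.0 m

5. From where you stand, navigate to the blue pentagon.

turn right 167°, forward 1.2 m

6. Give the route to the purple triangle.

blocked — turn right 9°, forward 2.3 m, then turn left 51°, forward 6.2 m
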